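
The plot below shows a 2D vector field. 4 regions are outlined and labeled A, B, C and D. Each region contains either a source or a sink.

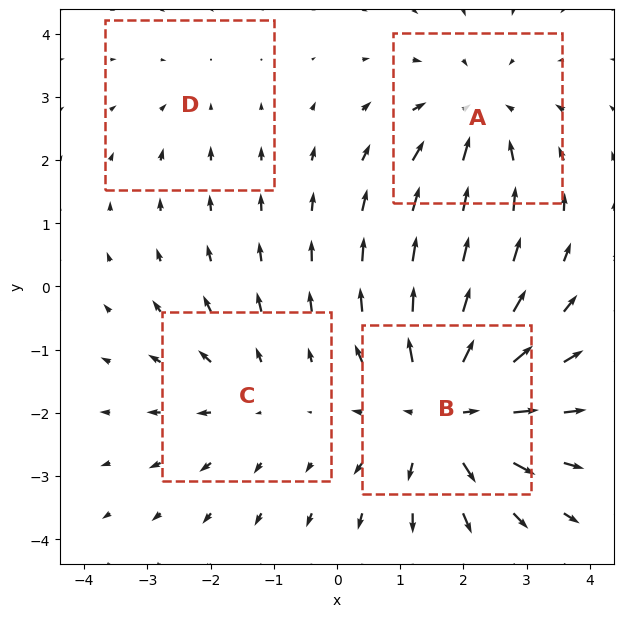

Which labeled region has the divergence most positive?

Divergence at each region's feature centre — A: about -4, B: about +6, C: about +3, D: about -2. Region B is most positive.

B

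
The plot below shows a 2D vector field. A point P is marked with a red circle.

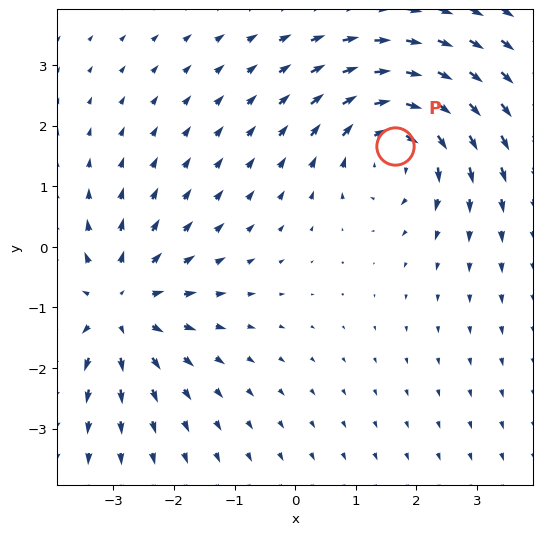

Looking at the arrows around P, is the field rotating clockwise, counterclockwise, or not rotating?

clockwise

Near P at (1.7, 1.7) the arrows circulate clockwise. The curl (z-component) there is about -5; negative curl means clockwise rotation.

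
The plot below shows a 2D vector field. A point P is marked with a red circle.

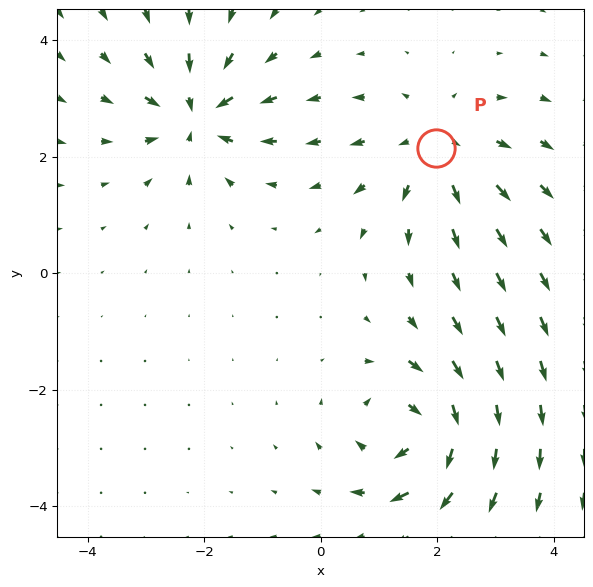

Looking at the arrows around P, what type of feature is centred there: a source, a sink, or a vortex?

At P (2.0, 2.1) the arrows spread outward. Divergence about +4, curl ≈0 — positive divergence with near-zero curl is a source.

source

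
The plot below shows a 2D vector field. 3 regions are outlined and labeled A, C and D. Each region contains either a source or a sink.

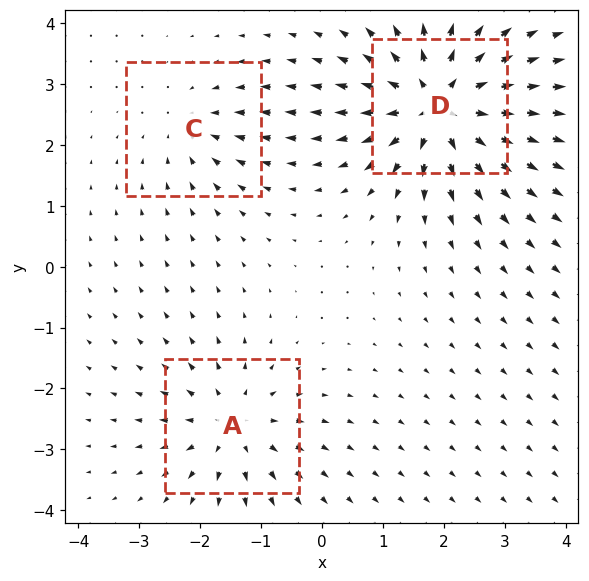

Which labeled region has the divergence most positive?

Divergence at each region's feature centre — A: about +4, C: about -2, D: about +6. Region D is most positive.

D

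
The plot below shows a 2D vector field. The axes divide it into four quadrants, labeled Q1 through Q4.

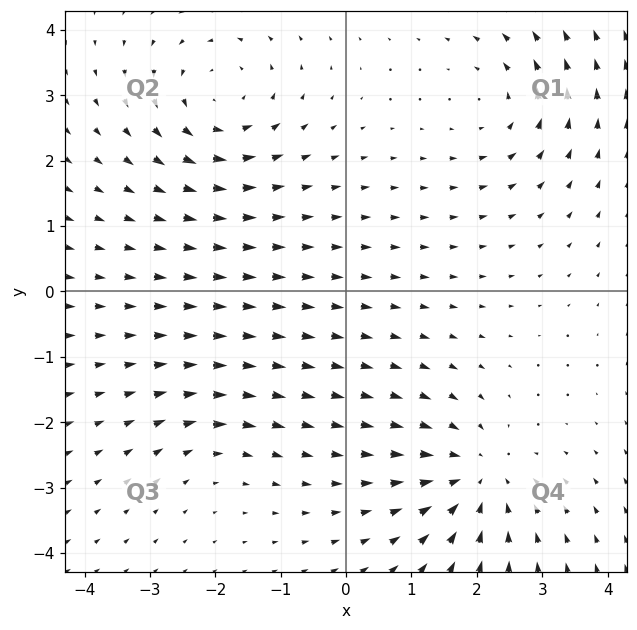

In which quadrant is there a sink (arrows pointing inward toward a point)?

Q4

The sink sits at approximately (2.0, -2.8), which lies in quadrant Q4. The divergence there is about -5, negative as expected for a sink.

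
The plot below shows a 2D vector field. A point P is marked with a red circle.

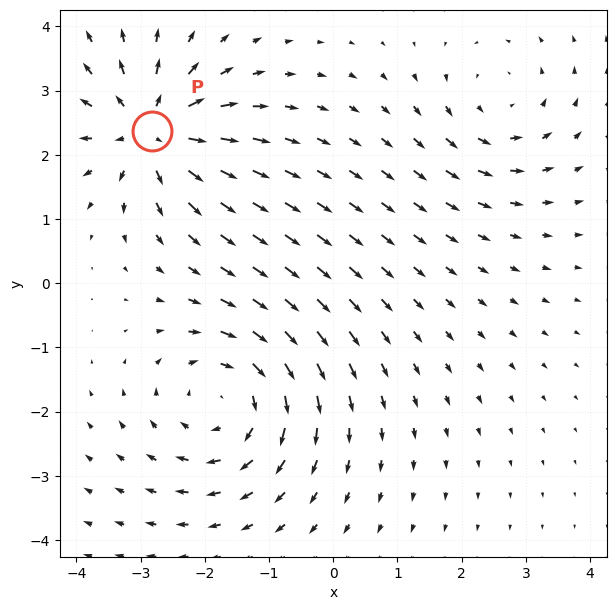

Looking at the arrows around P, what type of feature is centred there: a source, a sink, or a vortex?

At P (-2.8, 2.4) the arrows spread outward. Divergence about +5, curl ≈0 — positive divergence with near-zero curl is a source.

source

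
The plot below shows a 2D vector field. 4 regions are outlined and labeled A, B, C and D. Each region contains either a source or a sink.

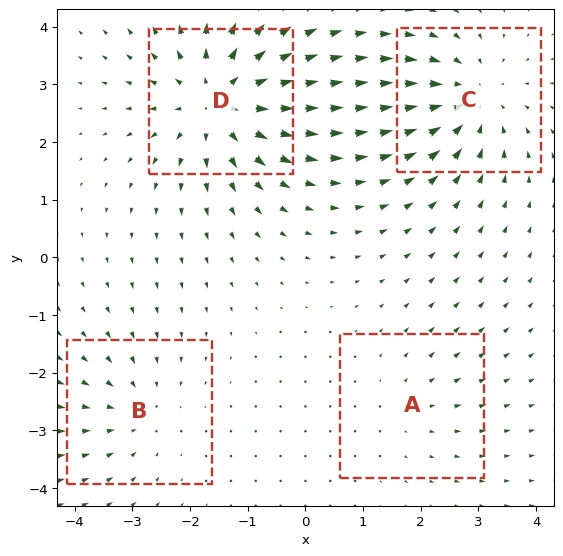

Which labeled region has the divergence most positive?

D

Divergence at each region's feature centre — A: about +2, B: about -3, C: about -5, D: about +6. Region D is most positive.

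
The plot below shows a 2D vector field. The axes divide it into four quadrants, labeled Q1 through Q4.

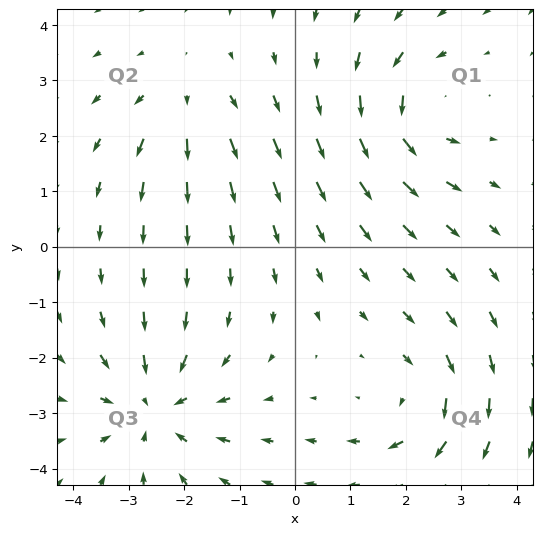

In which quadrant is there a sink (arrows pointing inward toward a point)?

Q3

The sink sits at approximately (-2.5, -2.9), which lies in quadrant Q3. The divergence there is about -4, negative as expected for a sink.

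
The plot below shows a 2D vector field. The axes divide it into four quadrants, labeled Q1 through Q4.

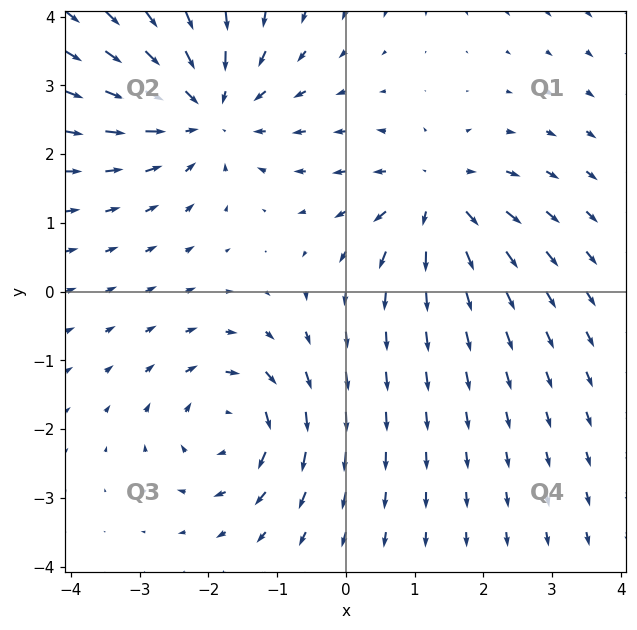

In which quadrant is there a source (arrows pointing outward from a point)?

The source sits at approximately (1.3, 1.4), which lies in quadrant Q1. The divergence there is about +4, positive as expected for a source.

Q1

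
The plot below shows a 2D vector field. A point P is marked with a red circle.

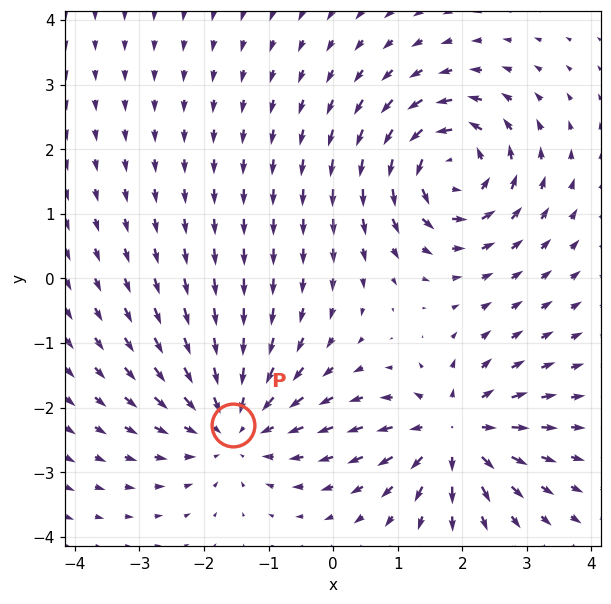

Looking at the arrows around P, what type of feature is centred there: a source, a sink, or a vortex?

At P (-1.5, -2.3) the arrows converge inward. Divergence about -4, curl ≈0 — negative divergence with near-zero curl is a sink.

sink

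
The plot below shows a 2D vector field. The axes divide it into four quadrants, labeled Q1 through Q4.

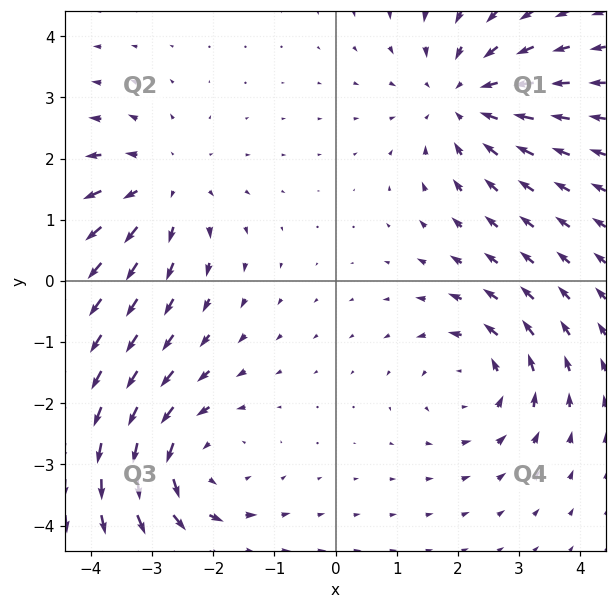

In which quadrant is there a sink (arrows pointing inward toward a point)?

Q1

The sink sits at approximately (2.1, 3.0), which lies in quadrant Q1. The divergence there is about -4, negative as expected for a sink.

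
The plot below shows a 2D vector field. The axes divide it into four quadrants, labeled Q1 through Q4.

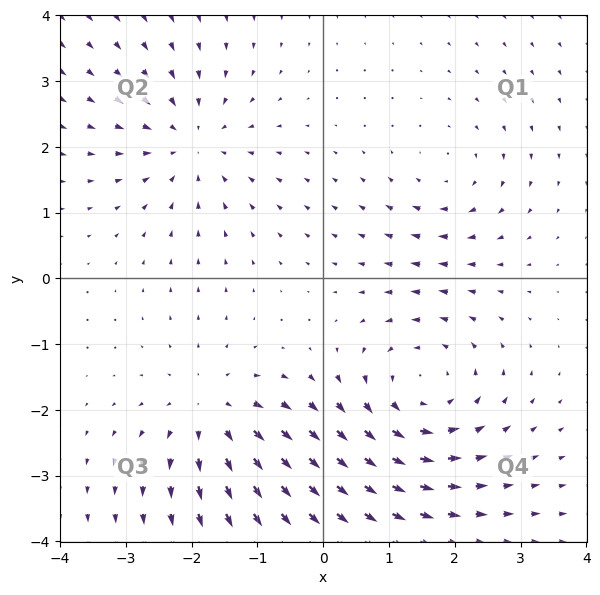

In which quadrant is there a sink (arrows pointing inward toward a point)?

The sink sits at approximately (-2.0, 2.1), which lies in quadrant Q2. The divergence there is about -4, negative as expected for a sink.

Q2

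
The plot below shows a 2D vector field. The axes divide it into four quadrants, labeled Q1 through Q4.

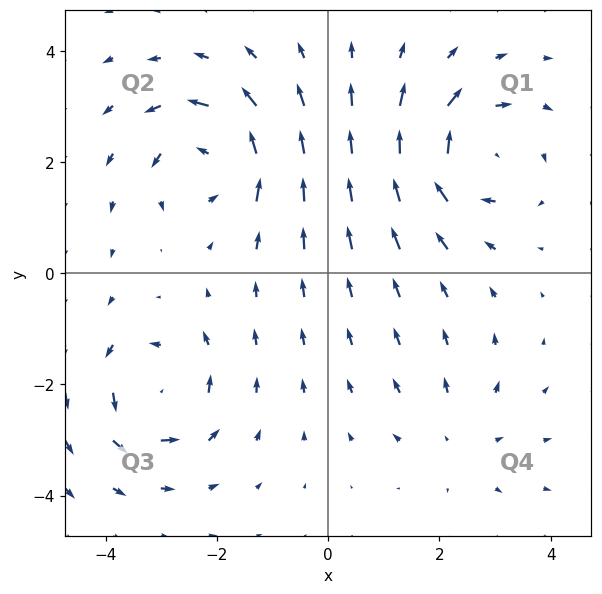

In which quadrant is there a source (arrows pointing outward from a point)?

The source sits at approximately (2.4, -3.0), which lies in quadrant Q4. The divergence there is about +2, positive as expected for a source.

Q4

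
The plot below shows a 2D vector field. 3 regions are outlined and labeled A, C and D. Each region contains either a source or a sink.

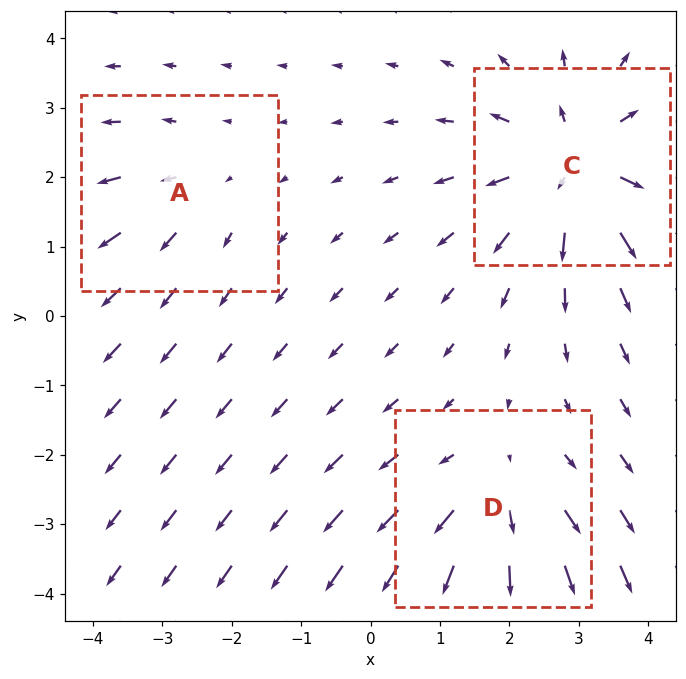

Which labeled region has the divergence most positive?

C

Divergence at each region's feature centre — A: about +2, C: about +4, D: about +3. Region C is most positive.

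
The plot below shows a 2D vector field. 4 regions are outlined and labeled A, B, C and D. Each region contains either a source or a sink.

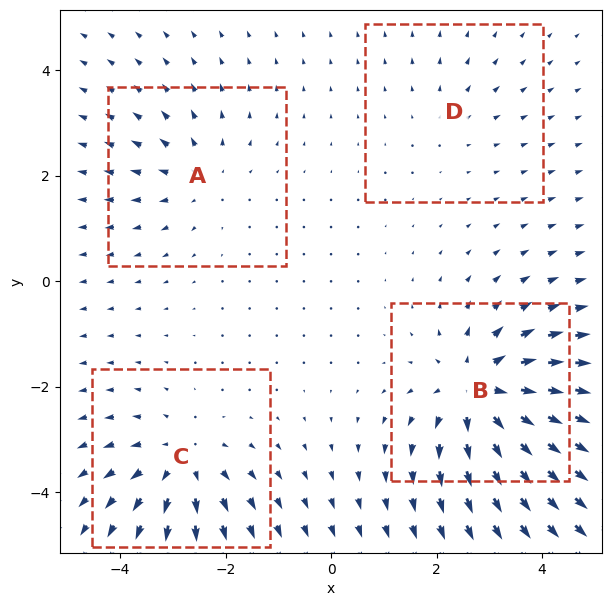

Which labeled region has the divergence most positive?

B

Divergence at each region's feature centre — A: about +4, B: about +7, C: about +5, D: about +2. Region B is most positive.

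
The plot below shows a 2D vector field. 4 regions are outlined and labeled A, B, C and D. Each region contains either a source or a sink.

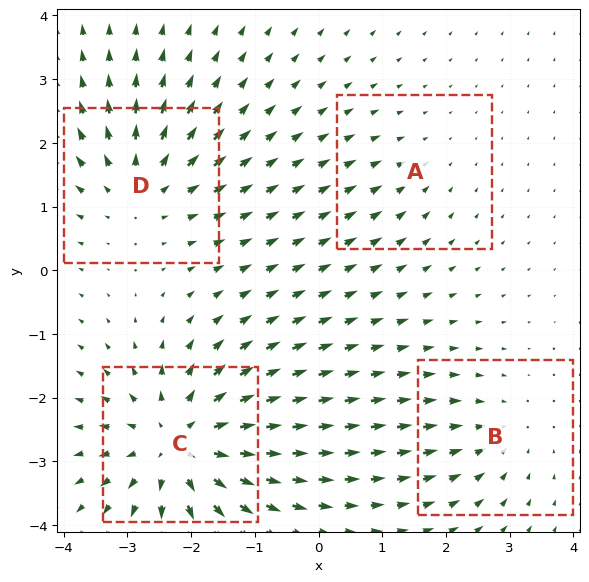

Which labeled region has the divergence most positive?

C

Divergence at each region's feature centre — A: about -2, B: about -3, C: about +7, D: about +5. Region C is most positive.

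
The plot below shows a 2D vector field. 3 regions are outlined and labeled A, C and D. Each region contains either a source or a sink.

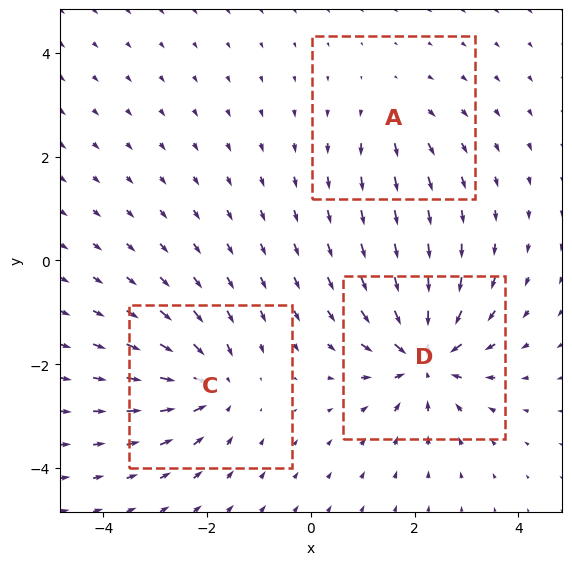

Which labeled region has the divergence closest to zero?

Divergence at each region's feature centre — A: about +2, C: about -4, D: about -6. Region A is closest to zero.

A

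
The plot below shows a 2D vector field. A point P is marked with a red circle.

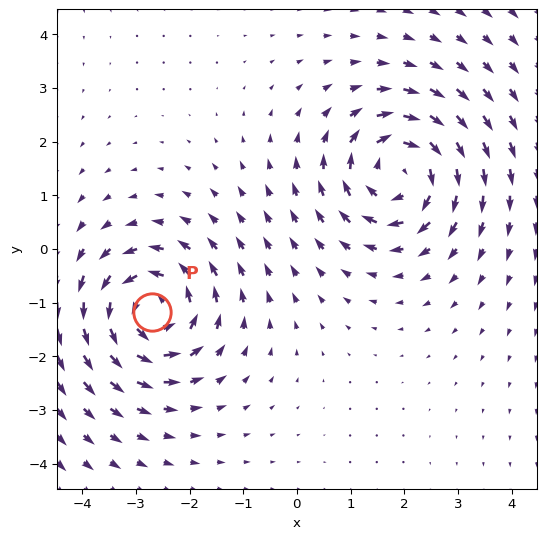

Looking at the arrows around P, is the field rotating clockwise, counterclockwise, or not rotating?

counterclockwise

Near P at (-2.7, -1.2) the arrows circulate counterclockwise. The curl (z-component) there is about +5; positive curl means counterclockwise rotation.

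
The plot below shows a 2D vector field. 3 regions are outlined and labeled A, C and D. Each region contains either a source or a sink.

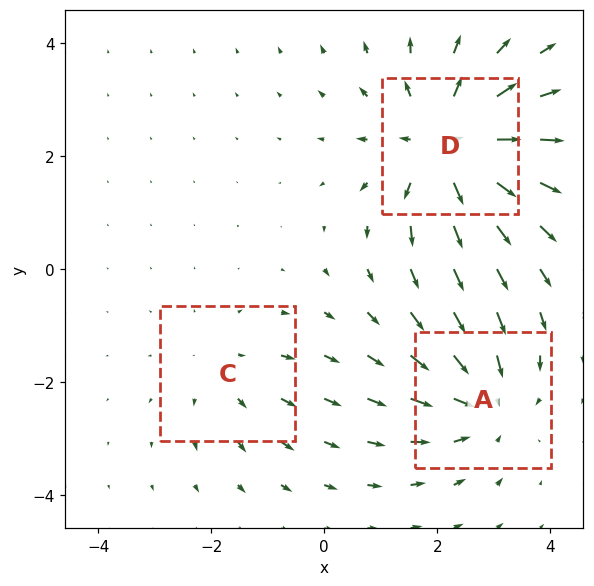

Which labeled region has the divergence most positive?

Divergence at each region's feature centre — A: about -3, C: about +2, D: about +4. Region D is most positive.

D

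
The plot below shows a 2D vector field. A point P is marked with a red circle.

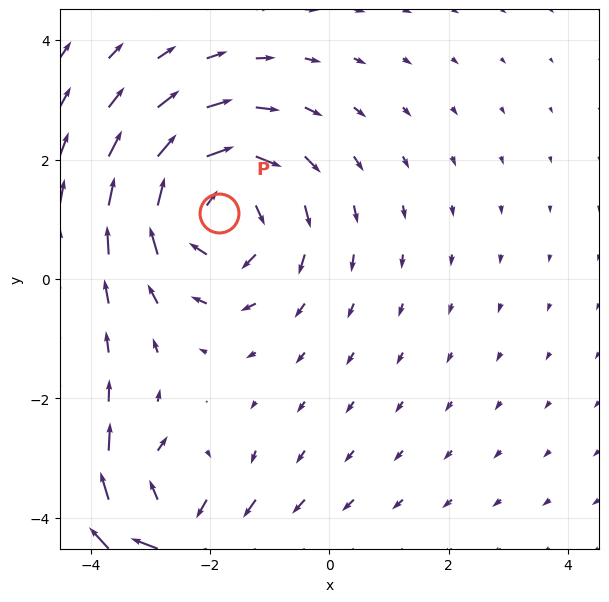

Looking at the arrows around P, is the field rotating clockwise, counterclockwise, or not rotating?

Near P at (-1.8, 1.1) the arrows circulate clockwise. The curl (z-component) there is about -4; negative curl means clockwise rotation.

clockwise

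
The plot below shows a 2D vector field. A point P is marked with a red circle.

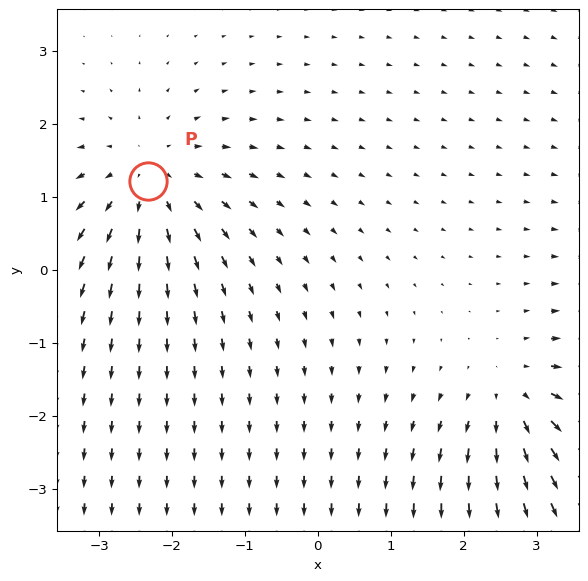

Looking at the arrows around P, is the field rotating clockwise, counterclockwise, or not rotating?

not rotating

Near P at (-2.3, 1.2) the arrows show no circulation. The curl there is ≈0.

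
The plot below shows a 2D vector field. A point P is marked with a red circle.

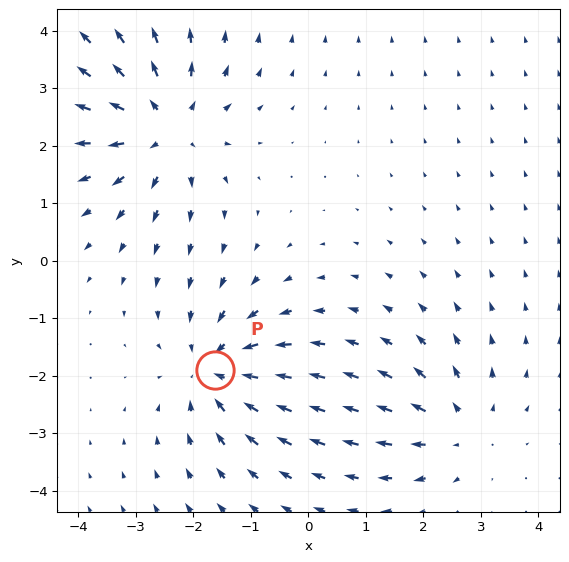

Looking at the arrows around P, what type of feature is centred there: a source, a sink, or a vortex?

At P (-1.6, -1.9) the arrows converge inward. Divergence about -5, curl ≈0 — negative divergence with near-zero curl is a sink.

sink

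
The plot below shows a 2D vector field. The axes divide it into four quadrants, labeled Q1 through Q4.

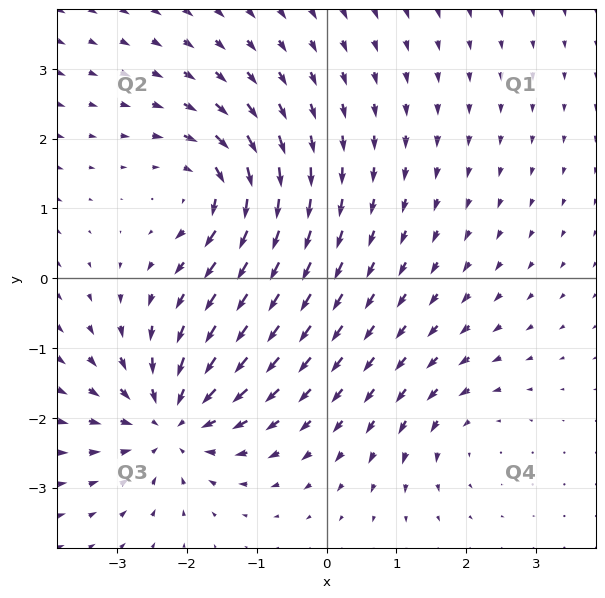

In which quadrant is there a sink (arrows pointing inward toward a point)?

Q3

The sink sits at approximately (-2.2, -2.0), which lies in quadrant Q3. The divergence there is about -5, negative as expected for a sink.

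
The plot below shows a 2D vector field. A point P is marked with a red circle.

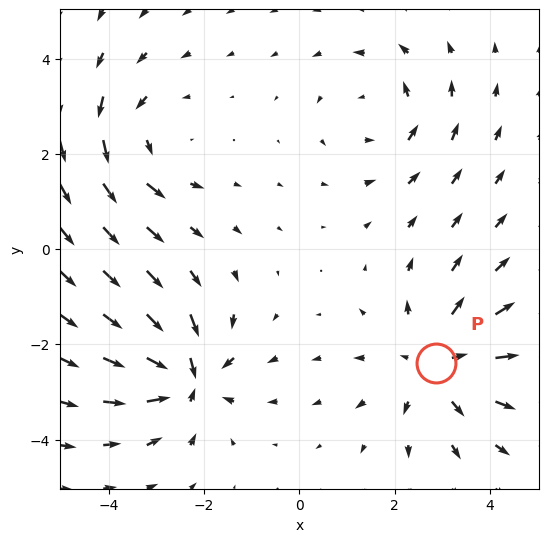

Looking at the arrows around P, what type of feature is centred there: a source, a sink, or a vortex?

source

At P (2.9, -2.4) the arrows spread outward. Divergence about +3, curl ≈0 — positive divergence with near-zero curl is a source.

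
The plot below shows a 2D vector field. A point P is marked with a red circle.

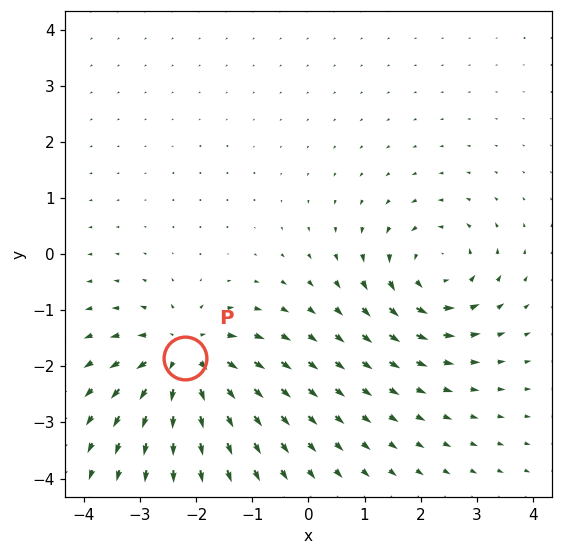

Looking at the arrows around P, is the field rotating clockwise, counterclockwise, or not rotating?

Near P at (-2.2, -1.8) the arrows show no circulation. The curl there is ≈0.

not rotating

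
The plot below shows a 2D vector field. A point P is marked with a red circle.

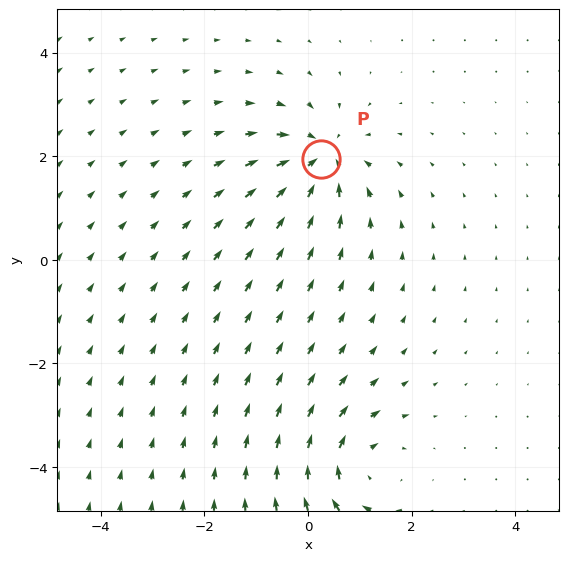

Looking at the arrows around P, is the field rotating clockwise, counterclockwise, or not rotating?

Near P at (0.2, 1.9) the arrows show no circulation. The curl there is ≈0.

not rotating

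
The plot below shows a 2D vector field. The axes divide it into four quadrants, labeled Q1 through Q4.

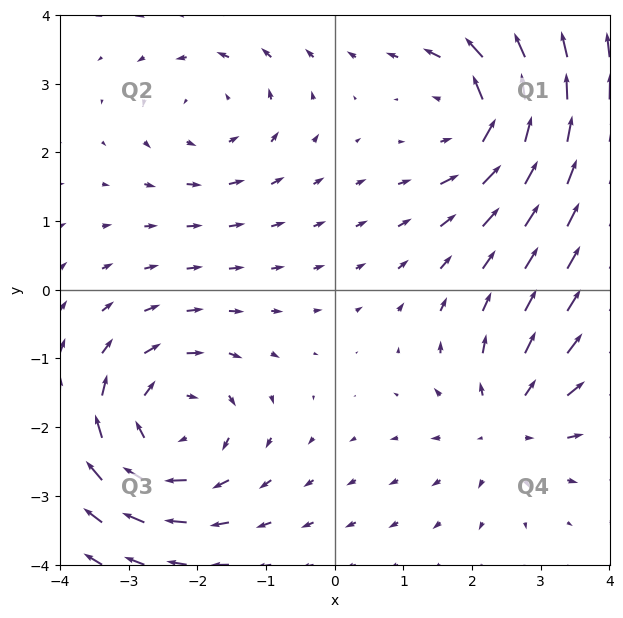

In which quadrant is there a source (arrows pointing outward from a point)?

Q4

The source sits at approximately (2.5, -1.9), which lies in quadrant Q4. The divergence there is about +4, positive as expected for a source.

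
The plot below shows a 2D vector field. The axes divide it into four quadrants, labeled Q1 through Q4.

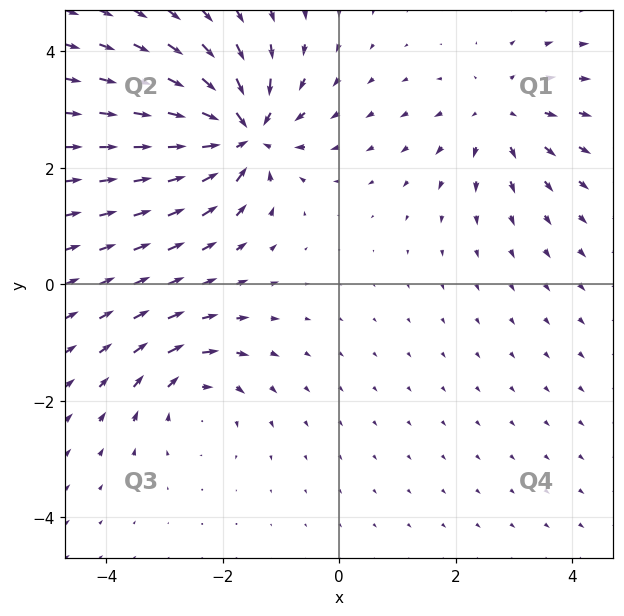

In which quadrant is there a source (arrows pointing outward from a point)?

The source sits at approximately (2.8, 2.9), which lies in quadrant Q1. The divergence there is about +3, positive as expected for a source.

Q1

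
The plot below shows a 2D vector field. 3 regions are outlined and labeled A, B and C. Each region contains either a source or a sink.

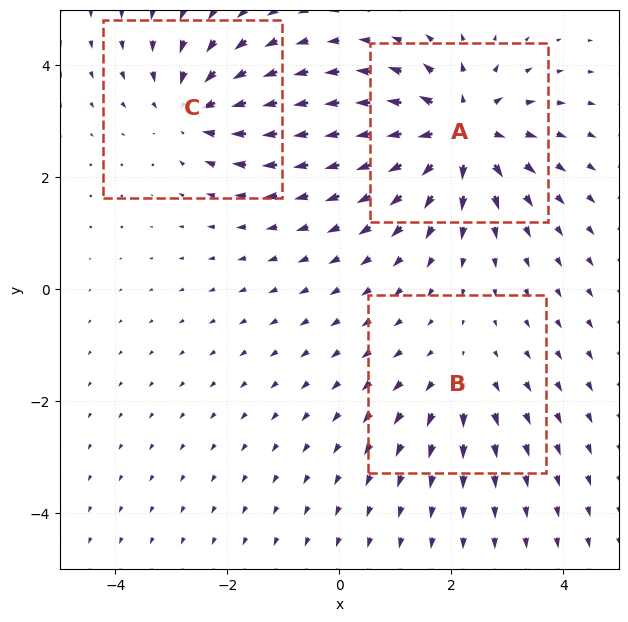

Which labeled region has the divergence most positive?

A

Divergence at each region's feature centre — A: about +5, B: about +2, C: about -4. Region A is most positive.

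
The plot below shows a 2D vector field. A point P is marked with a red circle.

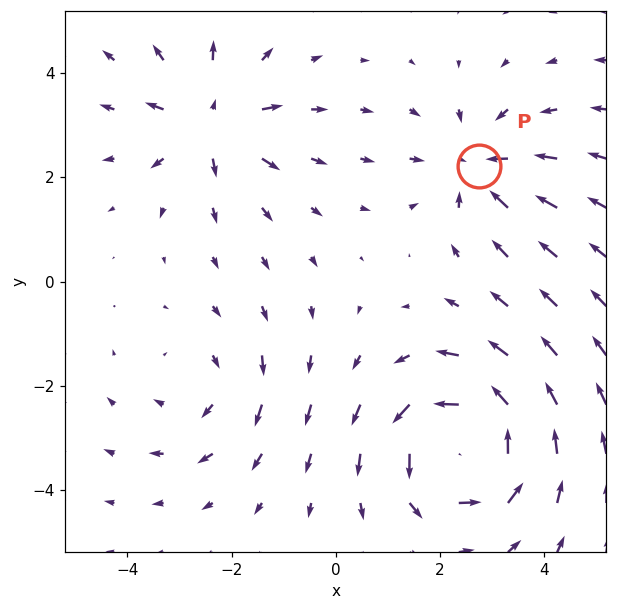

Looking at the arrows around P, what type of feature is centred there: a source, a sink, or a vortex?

At P (2.7, 2.2) the arrows converge inward. Divergence about -3, curl ≈0 — negative divergence with near-zero curl is a sink.

sink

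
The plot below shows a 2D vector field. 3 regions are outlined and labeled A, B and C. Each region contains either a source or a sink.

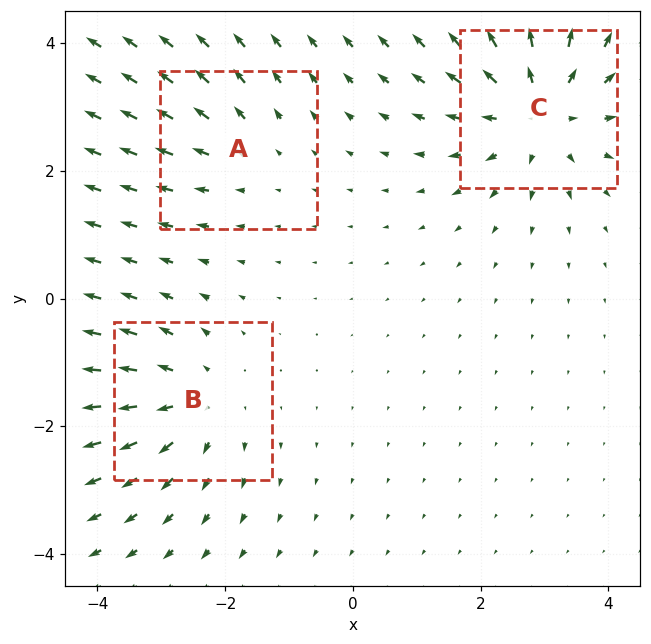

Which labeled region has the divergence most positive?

Divergence at each region's feature centre — A: about +2, B: about +4, C: about +5. Region C is most positive.

C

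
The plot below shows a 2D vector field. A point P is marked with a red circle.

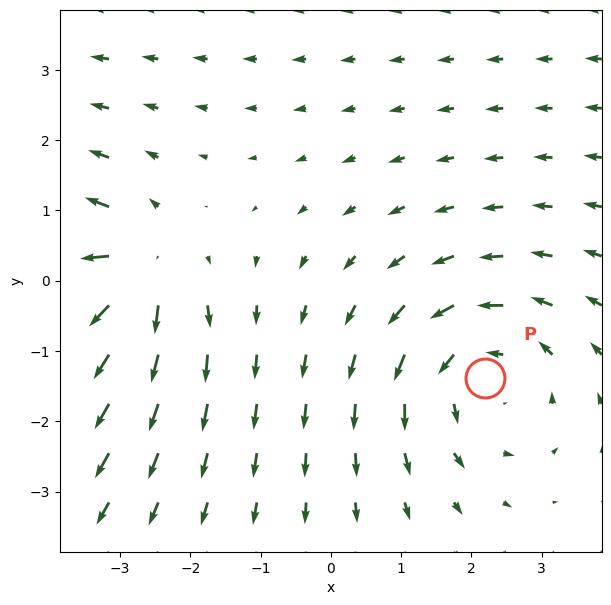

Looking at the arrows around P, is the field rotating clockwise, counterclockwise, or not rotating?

counterclockwise

Near P at (2.2, -1.4) the arrows circulate counterclockwise. The curl (z-component) there is about +3; positive curl means counterclockwise rotation.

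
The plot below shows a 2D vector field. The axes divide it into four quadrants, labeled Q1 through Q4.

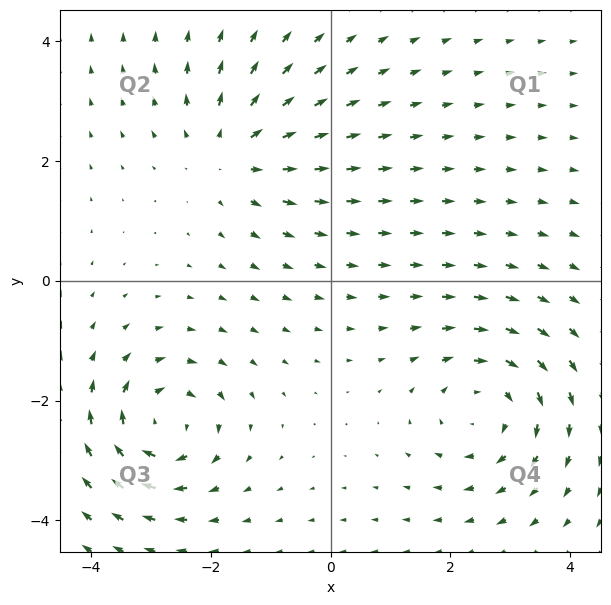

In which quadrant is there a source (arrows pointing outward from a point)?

Q2

The source sits at approximately (-1.7, 2.1), which lies in quadrant Q2. The divergence there is about +3, positive as expected for a source.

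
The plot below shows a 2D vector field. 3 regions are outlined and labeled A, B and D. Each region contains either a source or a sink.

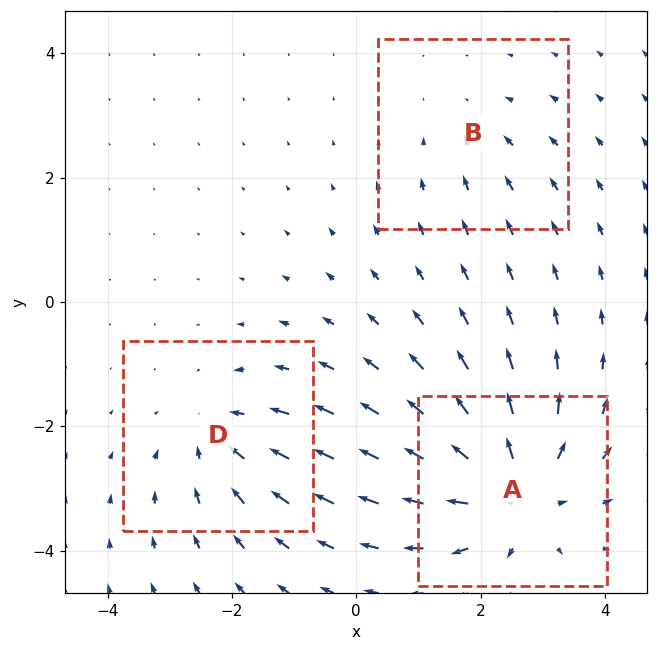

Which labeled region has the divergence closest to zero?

B

Divergence at each region's feature centre — A: about +5, B: about -2, D: about -3. Region B is closest to zero.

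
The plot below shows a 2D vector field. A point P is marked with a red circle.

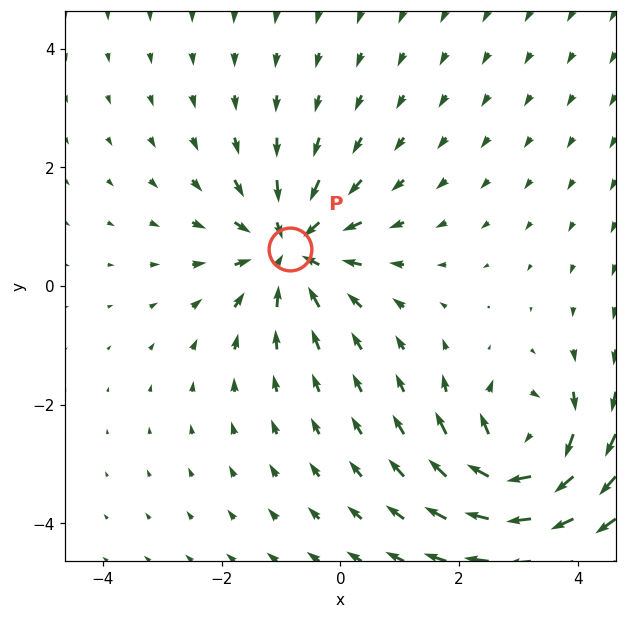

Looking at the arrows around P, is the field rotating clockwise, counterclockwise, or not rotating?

not rotating

Near P at (-0.8, 0.6) the arrows show no circulation. The curl there is ≈0.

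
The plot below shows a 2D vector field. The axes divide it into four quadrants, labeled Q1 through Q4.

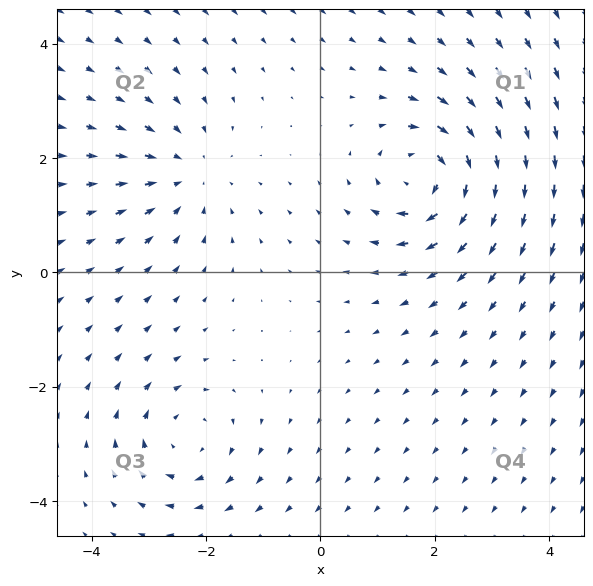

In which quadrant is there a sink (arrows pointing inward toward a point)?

Q2

The sink sits at approximately (-2.3, 1.7), which lies in quadrant Q2. The divergence there is about -3, negative as expected for a sink.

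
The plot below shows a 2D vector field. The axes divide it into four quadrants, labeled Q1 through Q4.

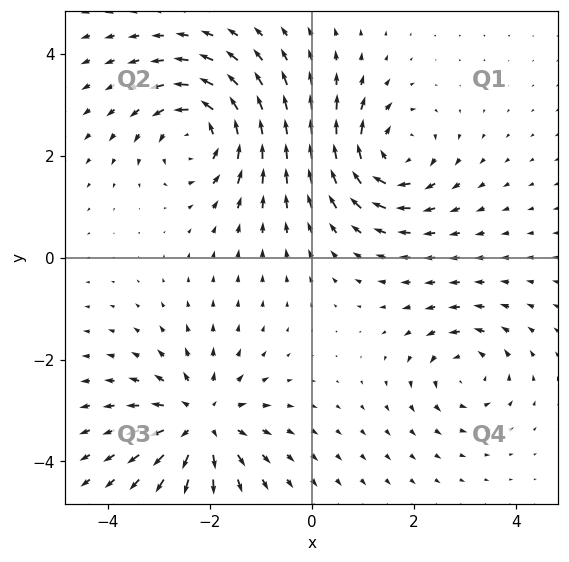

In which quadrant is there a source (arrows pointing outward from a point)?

Q3

The source sits at approximately (-2.2, -3.2), which lies in quadrant Q3. The divergence there is about +6, positive as expected for a source.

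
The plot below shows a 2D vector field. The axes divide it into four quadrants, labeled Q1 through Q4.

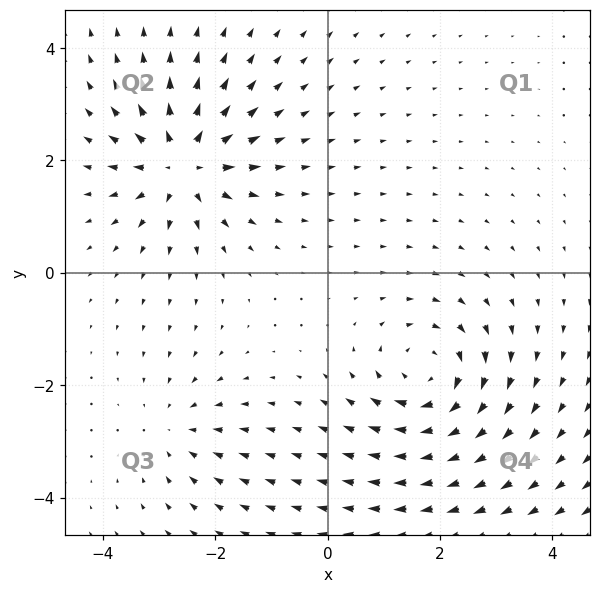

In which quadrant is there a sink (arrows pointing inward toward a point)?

The sink sits at approximately (-2.7, -2.8), which lies in quadrant Q3. The divergence there is about -3, negative as expected for a sink.

Q3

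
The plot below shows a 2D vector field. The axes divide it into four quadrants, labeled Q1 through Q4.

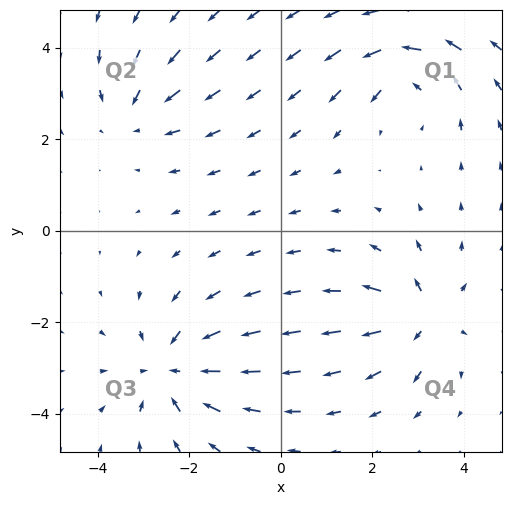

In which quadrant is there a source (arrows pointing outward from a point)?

Q4

The source sits at approximately (3.1, -1.9), which lies in quadrant Q4. The divergence there is about +5, positive as expected for a source.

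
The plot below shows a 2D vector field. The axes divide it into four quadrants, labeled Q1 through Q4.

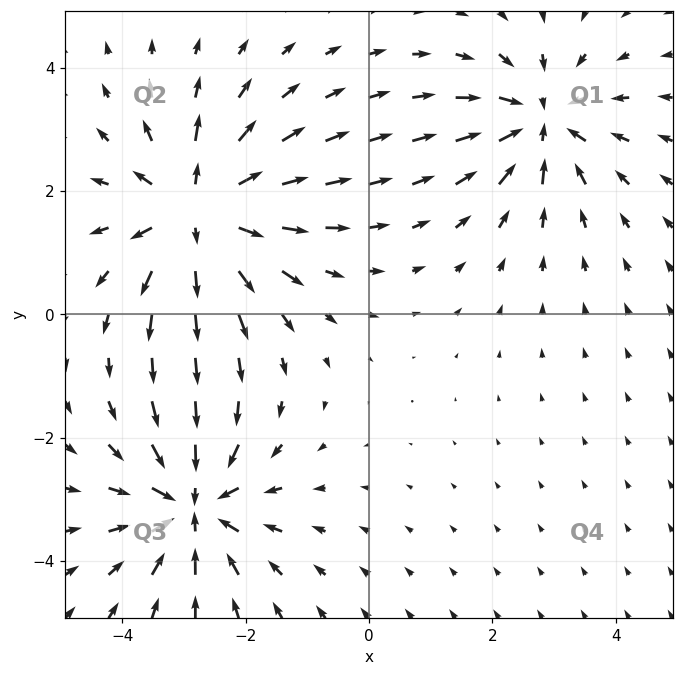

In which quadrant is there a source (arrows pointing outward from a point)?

The source sits at approximately (-2.8, 1.6), which lies in quadrant Q2. The divergence there is about +5, positive as expected for a source.

Q2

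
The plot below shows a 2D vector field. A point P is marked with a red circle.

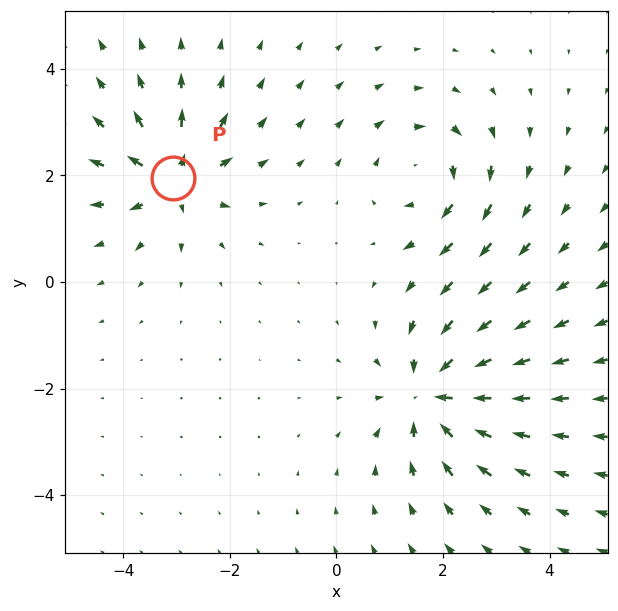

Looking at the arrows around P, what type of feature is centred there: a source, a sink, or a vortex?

At P (-3.1, 1.9) the arrows spread outward. Divergence about +4, curl ≈0 — positive divergence with near-zero curl is a source.

source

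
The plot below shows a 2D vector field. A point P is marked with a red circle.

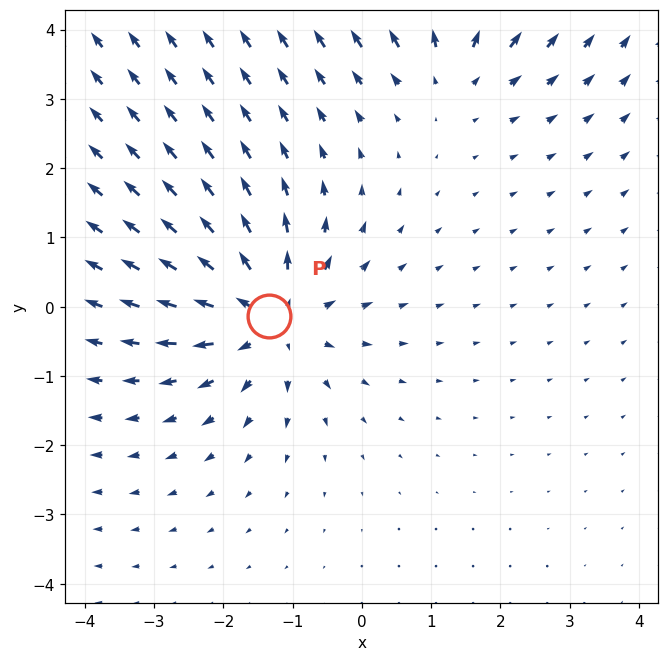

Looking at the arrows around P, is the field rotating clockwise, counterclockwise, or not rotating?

not rotating

Near P at (-1.3, -0.1) the arrows show no circulation. The curl there is ≈0.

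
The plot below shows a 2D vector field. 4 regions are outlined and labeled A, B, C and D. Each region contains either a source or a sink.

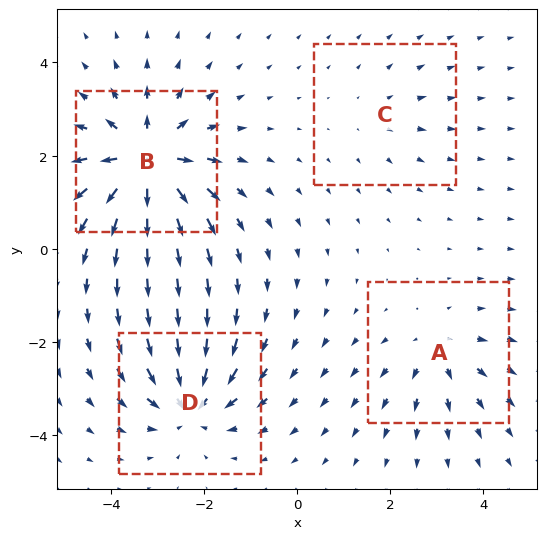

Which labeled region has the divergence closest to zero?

C

Divergence at each region's feature centre — A: about +4, B: about +9, C: about +2, D: about -6. Region C is closest to zero.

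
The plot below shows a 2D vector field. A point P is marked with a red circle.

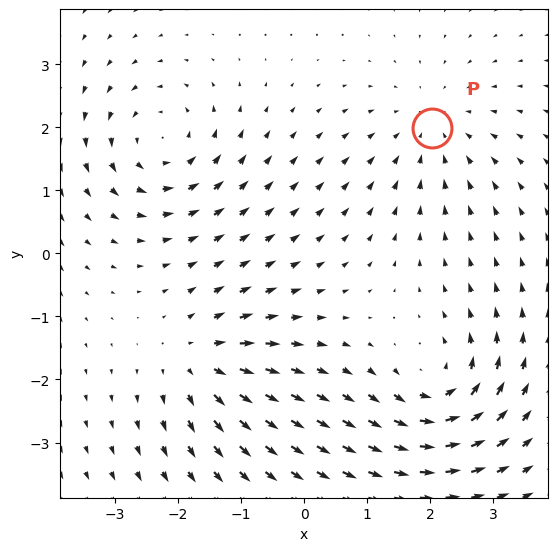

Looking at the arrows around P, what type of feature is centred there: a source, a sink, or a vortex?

At P (2.0, 2.0) the arrows converge inward. Divergence about -3, curl ≈0 — negative divergence with near-zero curl is a sink.

sink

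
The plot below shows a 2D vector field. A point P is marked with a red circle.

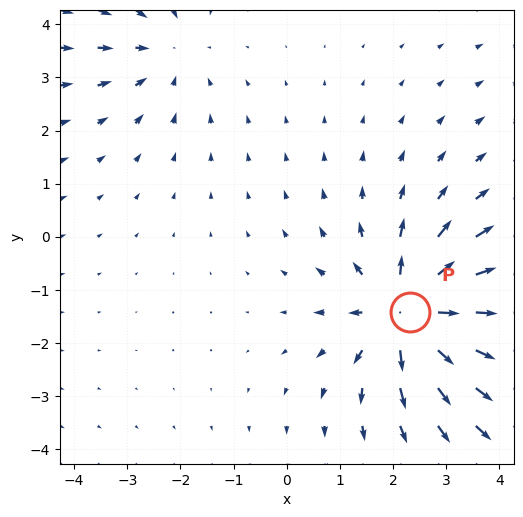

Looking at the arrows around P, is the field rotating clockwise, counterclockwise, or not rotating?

not rotating

Near P at (2.3, -1.4) the arrows show no circulation. The curl there is ≈0.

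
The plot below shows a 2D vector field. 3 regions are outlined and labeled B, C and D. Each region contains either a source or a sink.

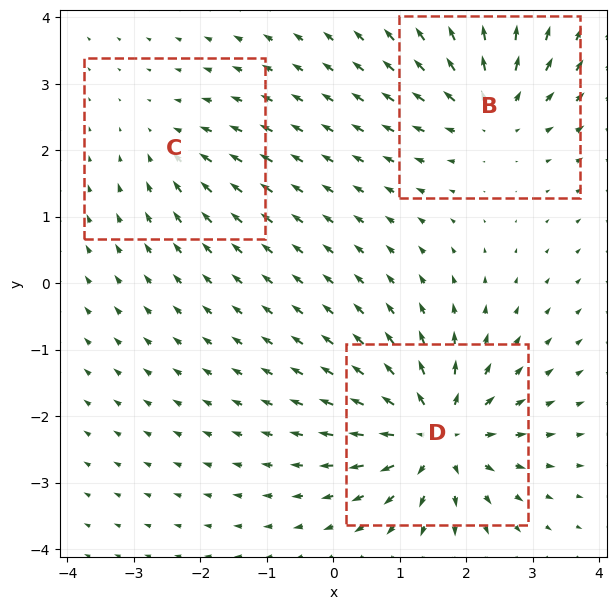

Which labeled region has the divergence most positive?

Divergence at each region's feature centre — B: about +4, C: about -2, D: about +6. Region D is most positive.

D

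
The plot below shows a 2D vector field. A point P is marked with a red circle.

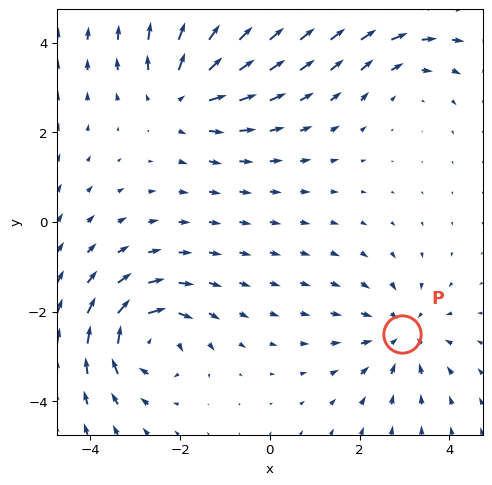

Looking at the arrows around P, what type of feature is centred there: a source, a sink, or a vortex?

sink

At P (2.9, -2.5) the arrows converge inward. Divergence about -3, curl ≈0 — negative divergence with near-zero curl is a sink.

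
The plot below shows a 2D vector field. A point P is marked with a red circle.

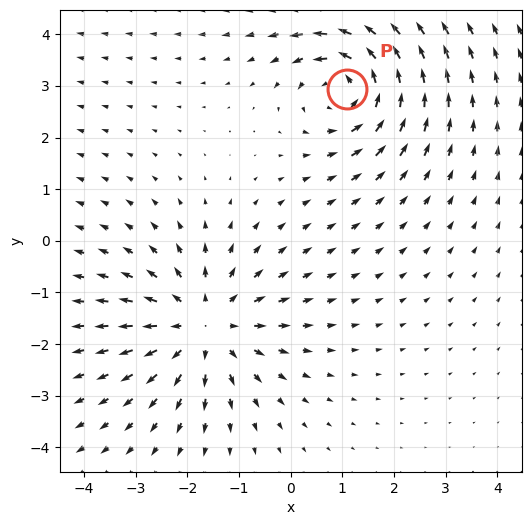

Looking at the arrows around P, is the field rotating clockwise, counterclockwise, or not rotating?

counterclockwise

Near P at (1.1, 2.9) the arrows circulate counterclockwise. The curl (z-component) there is about +4; positive curl means counterclockwise rotation.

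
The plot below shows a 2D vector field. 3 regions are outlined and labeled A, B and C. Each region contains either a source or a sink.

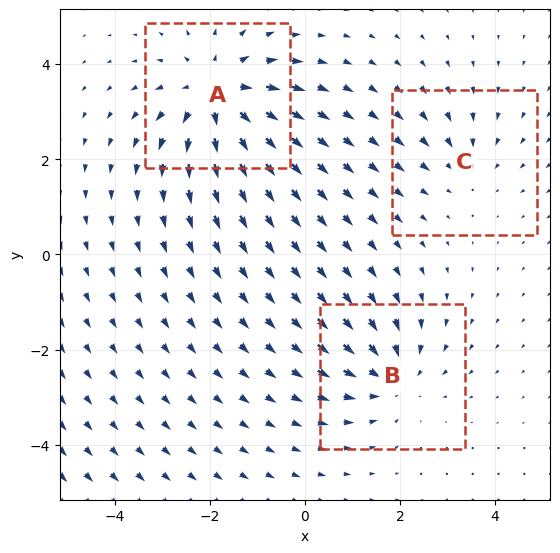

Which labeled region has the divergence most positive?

Divergence at each region's feature centre — A: about +5, B: about -3, C: about -2. Region A is most positive.

A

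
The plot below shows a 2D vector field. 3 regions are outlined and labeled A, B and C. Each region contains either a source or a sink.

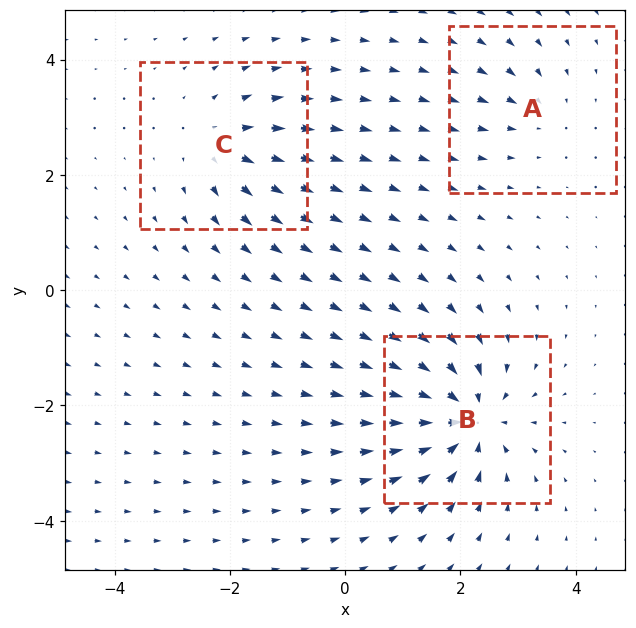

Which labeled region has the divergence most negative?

B

Divergence at each region's feature centre — A: about -2, B: about -6, C: about +4. Region B is most negative.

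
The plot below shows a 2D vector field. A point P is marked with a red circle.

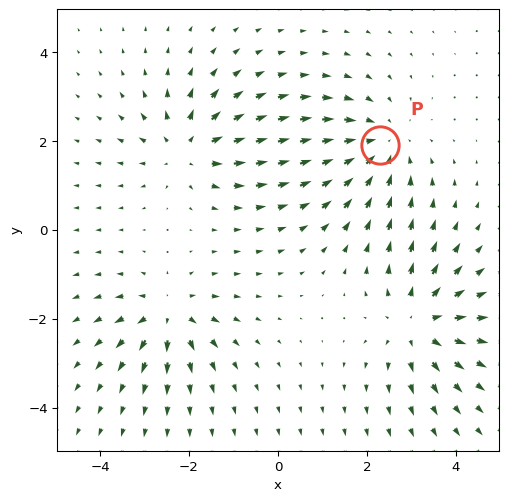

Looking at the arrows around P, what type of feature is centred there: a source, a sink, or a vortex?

sink

At P (2.3, 1.9) the arrows converge inward. Divergence about -3, curl ≈0 — negative divergence with near-zero curl is a sink.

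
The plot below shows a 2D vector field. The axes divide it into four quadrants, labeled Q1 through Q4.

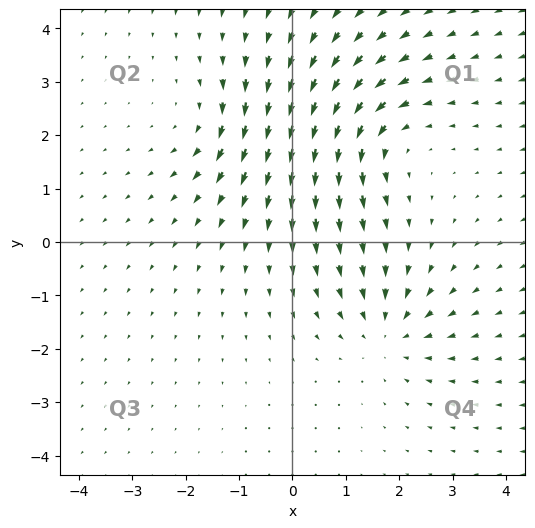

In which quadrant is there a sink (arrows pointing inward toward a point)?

The sink sits at approximately (1.8, -1.7), which lies in quadrant Q4. The divergence there is about -3, negative as expected for a sink.

Q4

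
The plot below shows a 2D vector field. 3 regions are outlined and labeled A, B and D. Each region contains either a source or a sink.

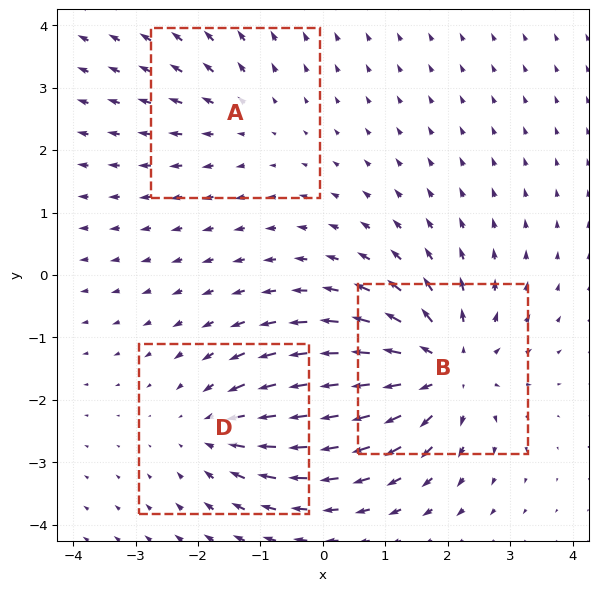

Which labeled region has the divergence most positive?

B

Divergence at each region's feature centre — A: about +2, B: about +5, D: about -3. Region B is most positive.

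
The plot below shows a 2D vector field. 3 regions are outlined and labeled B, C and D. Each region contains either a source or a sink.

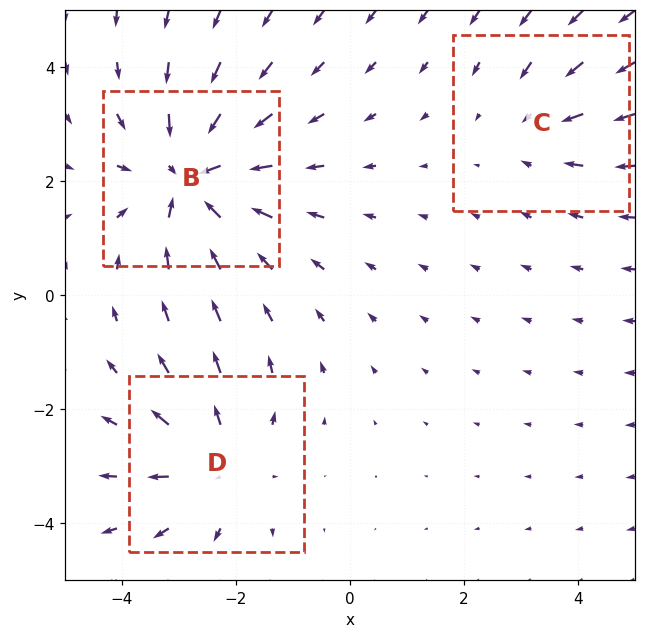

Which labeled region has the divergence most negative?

B

Divergence at each region's feature centre — B: about -4, C: about -2, D: about +3. Region B is most negative.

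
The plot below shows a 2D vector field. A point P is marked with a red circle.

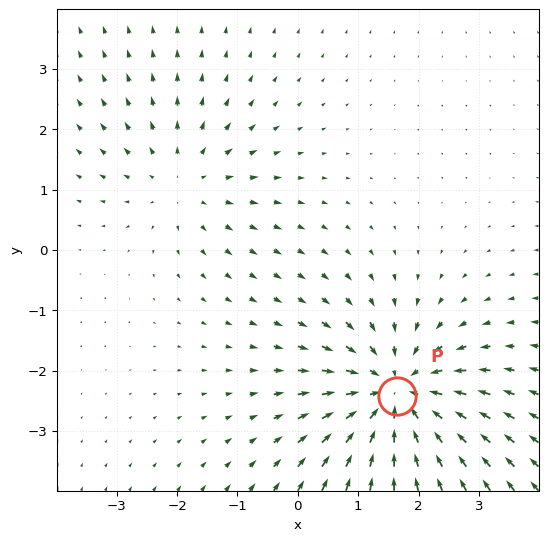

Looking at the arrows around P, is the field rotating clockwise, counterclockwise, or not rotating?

not rotating

Near P at (1.6, -2.4) the arrows show no circulation. The curl there is ≈0.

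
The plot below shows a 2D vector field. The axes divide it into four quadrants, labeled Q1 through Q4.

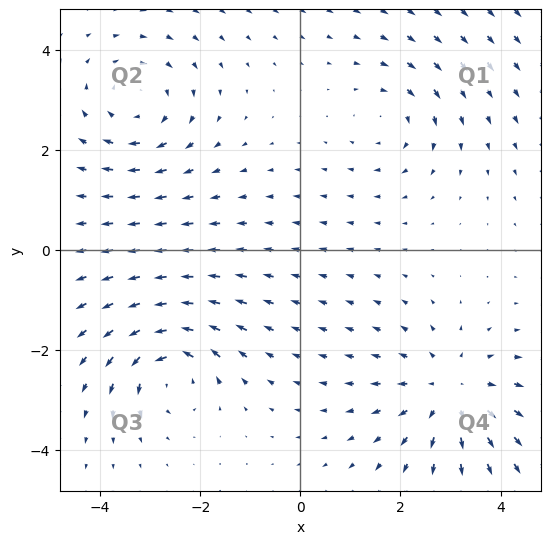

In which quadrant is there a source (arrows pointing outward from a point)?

The source sits at approximately (3.0, -2.8), which lies in quadrant Q4. The divergence there is about +4, positive as expected for a source.

Q4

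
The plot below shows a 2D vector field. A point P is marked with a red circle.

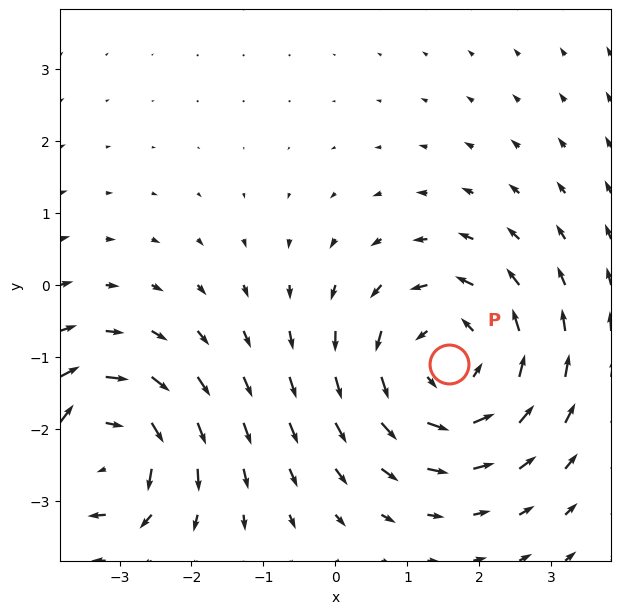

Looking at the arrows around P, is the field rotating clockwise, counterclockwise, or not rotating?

Near P at (1.6, -1.1) the arrows circulate counterclockwise. The curl (z-component) there is about +3; positive curl means counterclockwise rotation.

counterclockwise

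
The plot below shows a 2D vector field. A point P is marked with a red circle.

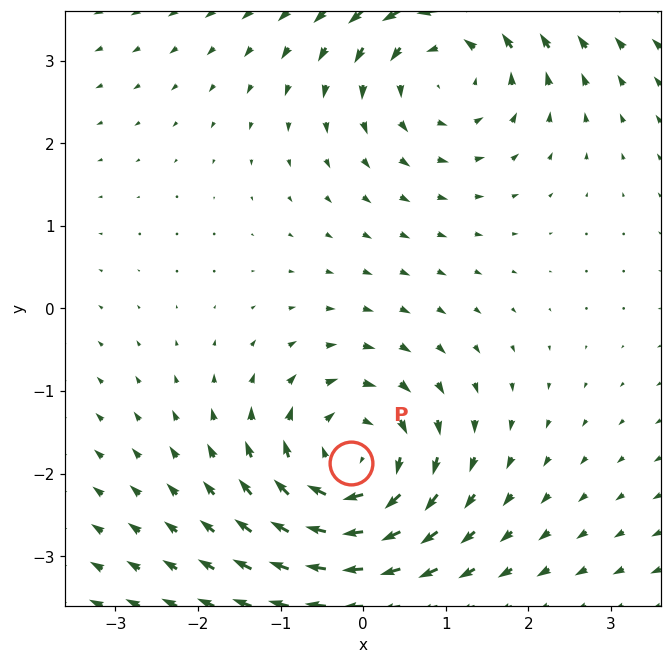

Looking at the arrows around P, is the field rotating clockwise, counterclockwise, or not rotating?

Near P at (-0.1, -1.9) the arrows circulate clockwise. The curl (z-component) there is about -4; negative curl means clockwise rotation.

clockwise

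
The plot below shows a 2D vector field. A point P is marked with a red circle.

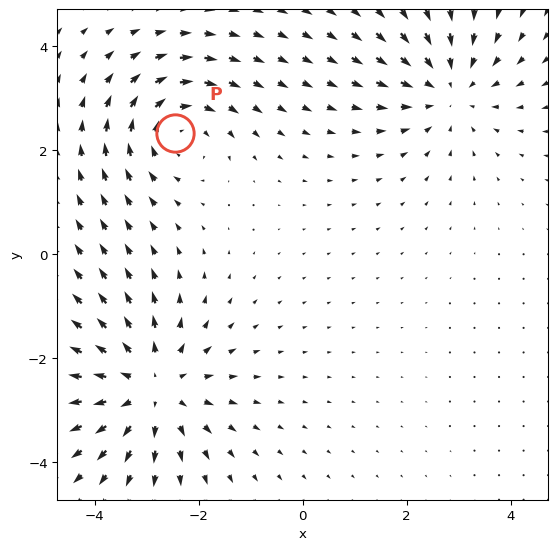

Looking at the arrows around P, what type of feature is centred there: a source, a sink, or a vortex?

vortex

At P (-2.4, 2.3) the arrows circulate clockwise. Divergence ≈0, curl about -4 — near-zero divergence with nonzero curl is a vortex.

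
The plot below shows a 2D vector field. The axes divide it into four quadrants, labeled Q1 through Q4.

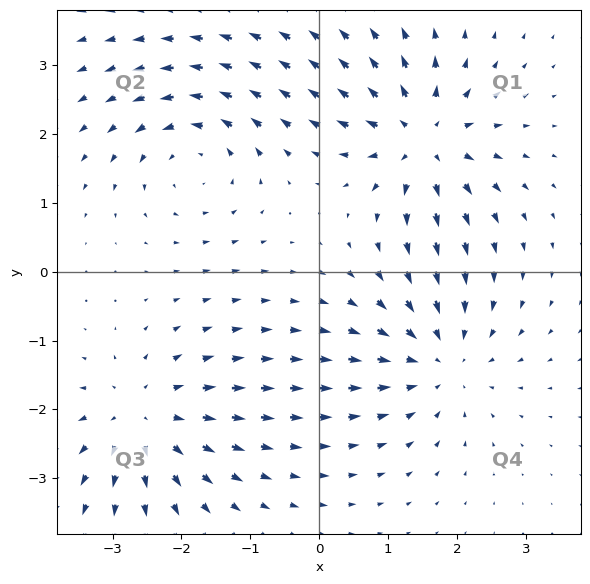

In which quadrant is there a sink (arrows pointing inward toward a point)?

The sink sits at approximately (1.8, -1.3), which lies in quadrant Q4. The divergence there is about -4, negative as expected for a sink.

Q4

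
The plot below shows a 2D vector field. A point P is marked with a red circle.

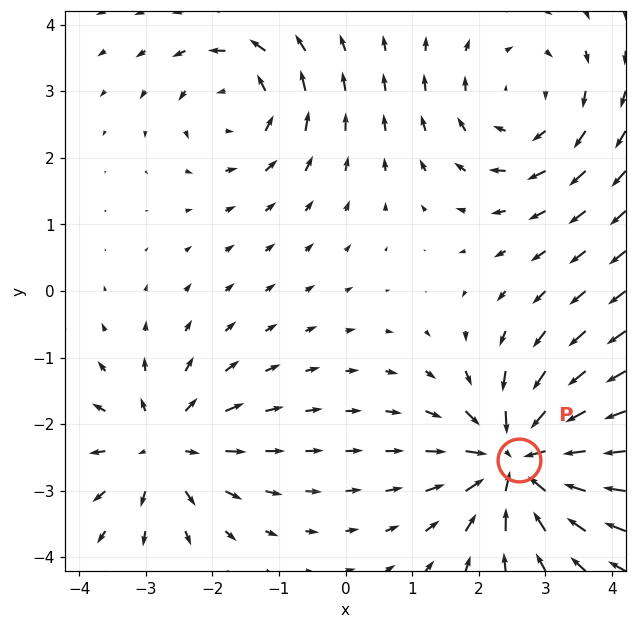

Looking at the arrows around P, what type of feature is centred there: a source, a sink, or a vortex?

At P (2.6, -2.5) the arrows converge inward. Divergence about -6, curl ≈0 — negative divergence with near-zero curl is a sink.

sink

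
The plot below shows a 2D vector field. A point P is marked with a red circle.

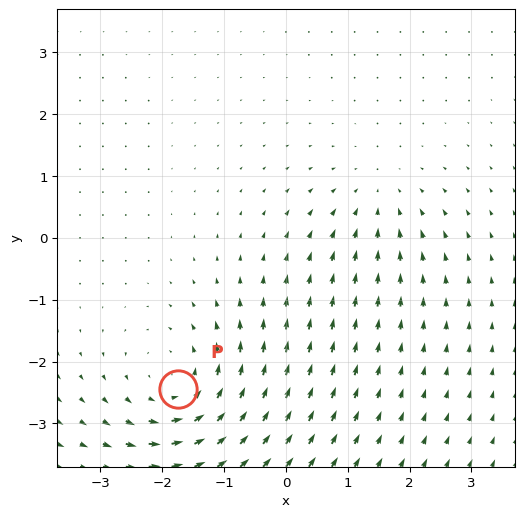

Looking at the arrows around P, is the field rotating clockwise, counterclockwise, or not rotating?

counterclockwise

Near P at (-1.7, -2.4) the arrows circulate counterclockwise. The curl (z-component) there is about +4; positive curl means counterclockwise rotation.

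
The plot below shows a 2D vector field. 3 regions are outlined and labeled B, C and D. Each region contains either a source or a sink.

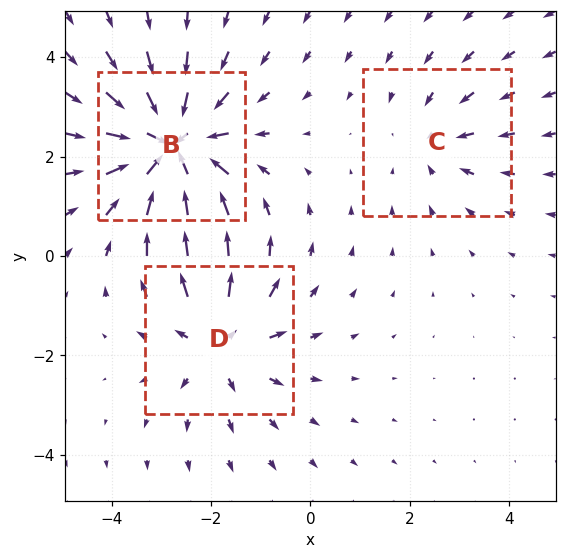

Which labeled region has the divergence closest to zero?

C

Divergence at each region's feature centre — B: about -5, C: about -2, D: about +3. Region C is closest to zero.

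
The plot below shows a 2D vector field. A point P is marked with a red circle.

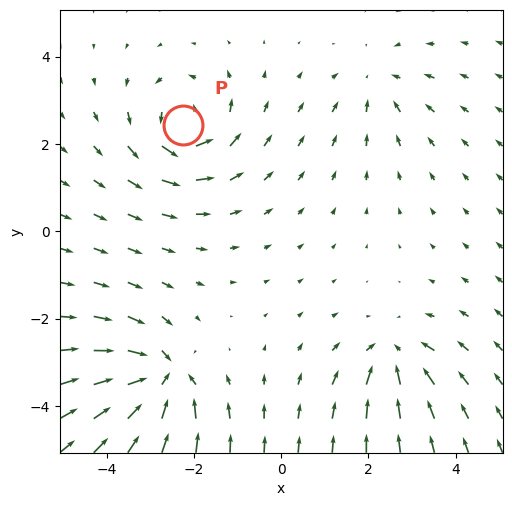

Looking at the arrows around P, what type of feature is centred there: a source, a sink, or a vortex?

vortex

At P (-2.2, 2.4) the arrows circulate counterclockwise. Divergence ≈0, curl about +5 — near-zero divergence with nonzero curl is a vortex.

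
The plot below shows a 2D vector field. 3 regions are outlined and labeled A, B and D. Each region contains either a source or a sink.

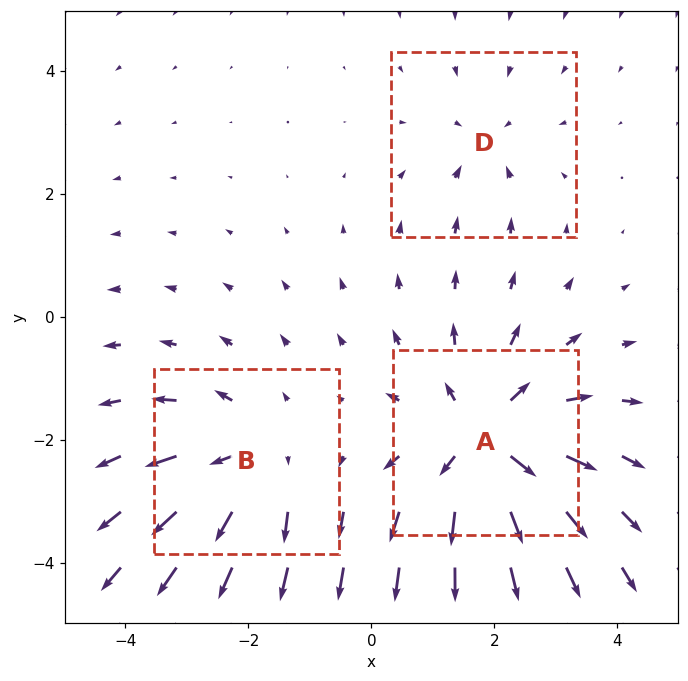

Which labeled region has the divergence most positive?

Divergence at each region's feature centre — A: about +5, B: about +3, D: about -2. Region A is most positive.

A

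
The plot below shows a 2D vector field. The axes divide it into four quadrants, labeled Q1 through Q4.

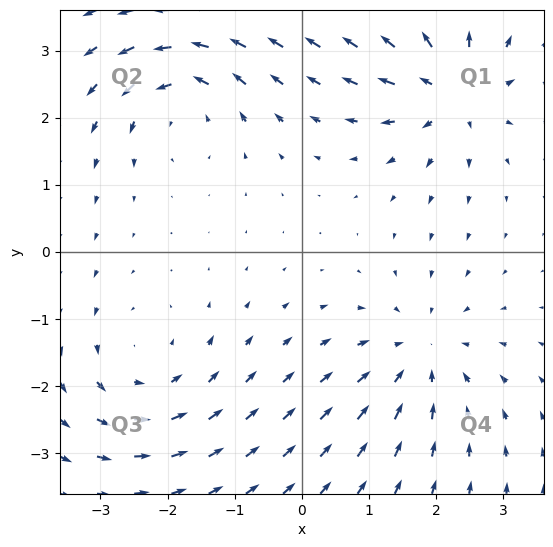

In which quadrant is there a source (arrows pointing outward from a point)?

The source sits at approximately (2.2, 2.4), which lies in quadrant Q1. The divergence there is about +6, positive as expected for a source.

Q1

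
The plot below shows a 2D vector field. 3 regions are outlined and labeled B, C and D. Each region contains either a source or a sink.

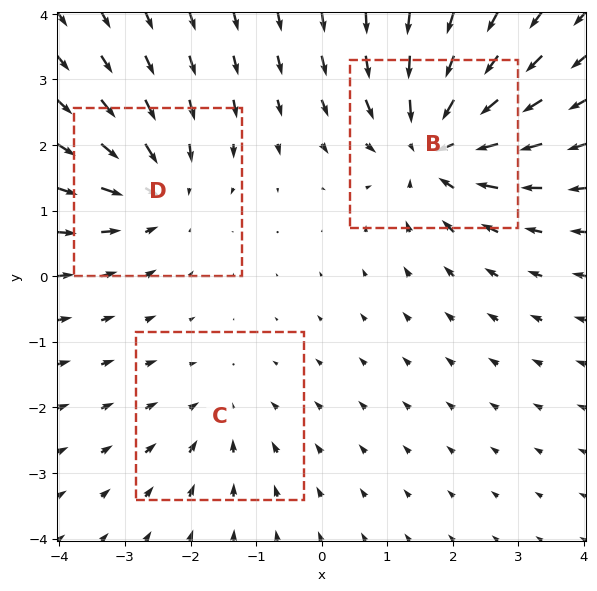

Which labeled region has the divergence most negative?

Divergence at each region's feature centre — B: about -5, C: about -2, D: about -3. Region B is most negative.

B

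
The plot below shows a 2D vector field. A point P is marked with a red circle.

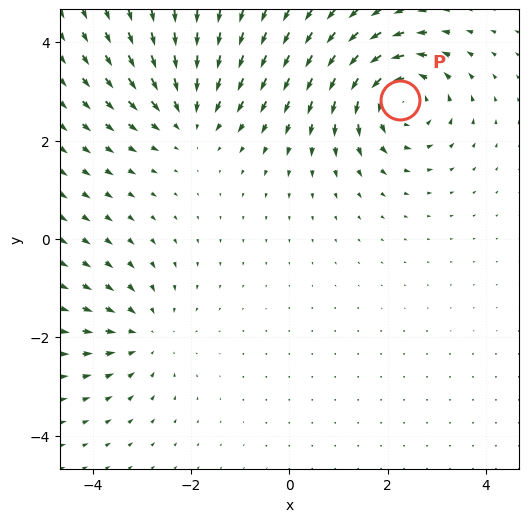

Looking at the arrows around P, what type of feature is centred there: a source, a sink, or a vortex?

At P (2.3, 2.8) the arrows circulate counterclockwise. Divergence ≈0, curl about +5 — near-zero divergence with nonzero curl is a vortex.

vortex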